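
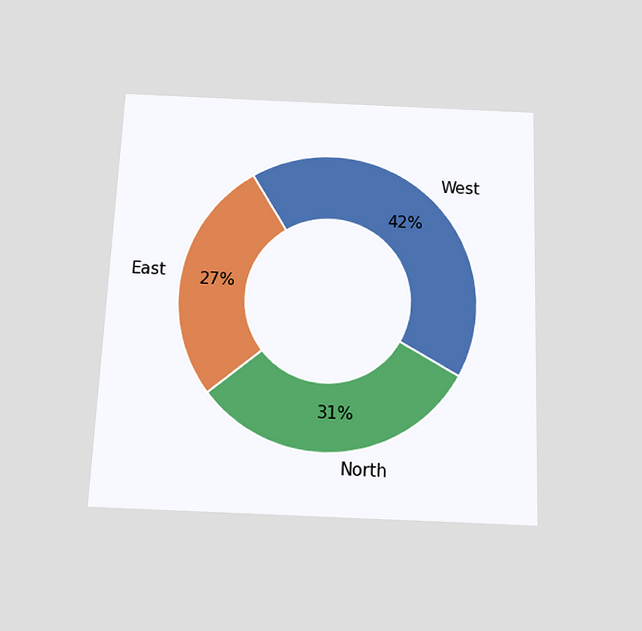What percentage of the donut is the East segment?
27%

The chart is tilted about 2° clockwise and viewed slightly from below. The East segment takes up 27% of the ring.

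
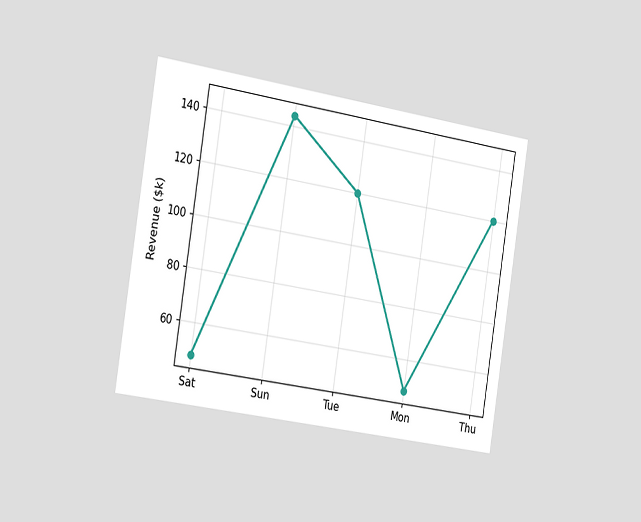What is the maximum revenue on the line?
The chart is tilted about 9° clockwise and viewed slightly from the left. The highest point is at Sun, and reading across to the y-axis gives $144k.

$144k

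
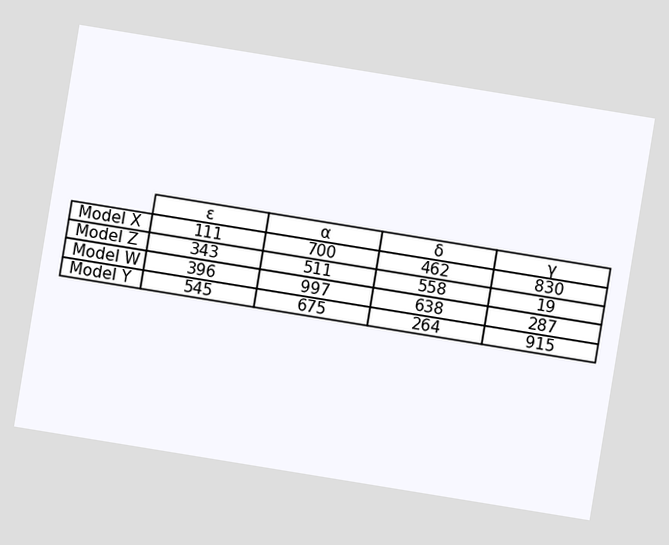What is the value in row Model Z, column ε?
The chart is tilted about 9° clockwise. The (Model Z, ε) cell reads 343.

343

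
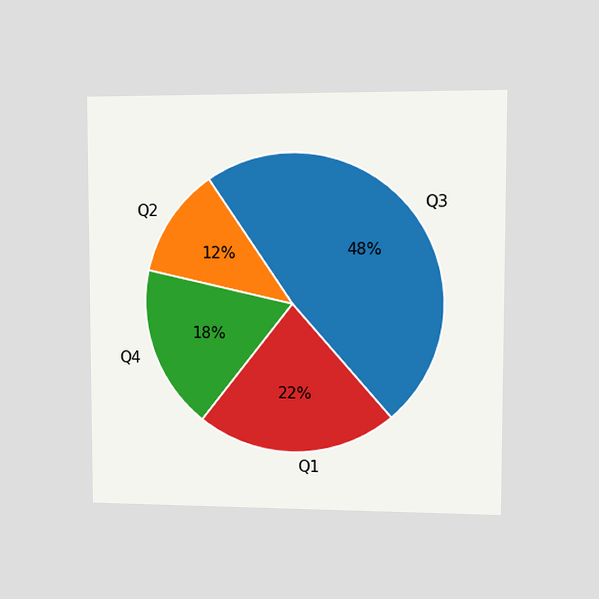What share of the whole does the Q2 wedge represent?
12%

The chart is viewed at a slight angle. The Q2 slice takes up 12% of the pie.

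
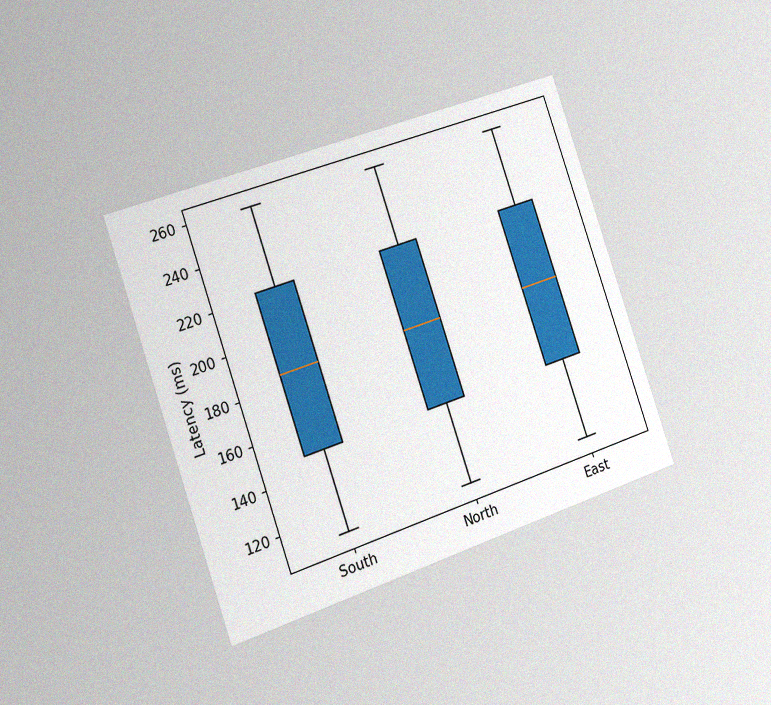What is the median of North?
185ms

The chart is tilted about 19° counter-clockwise and viewed slightly from the left, with some photo noise. The median line in the North box sits at 185ms.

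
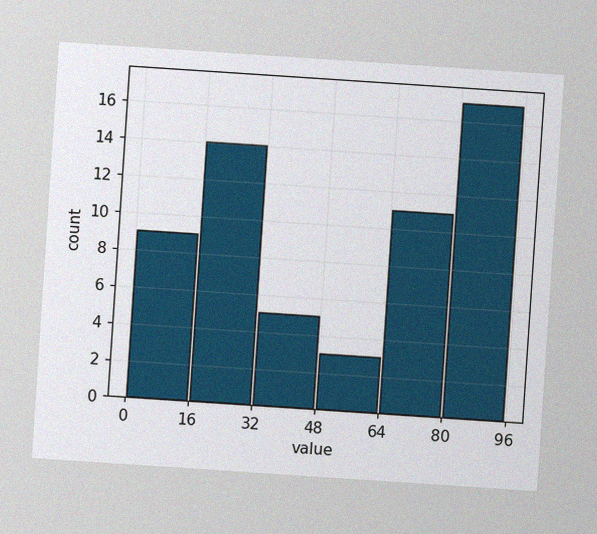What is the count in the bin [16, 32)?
14

The chart is tilted about 4° clockwise, with some photo noise. The [16, 32) bin has height 14.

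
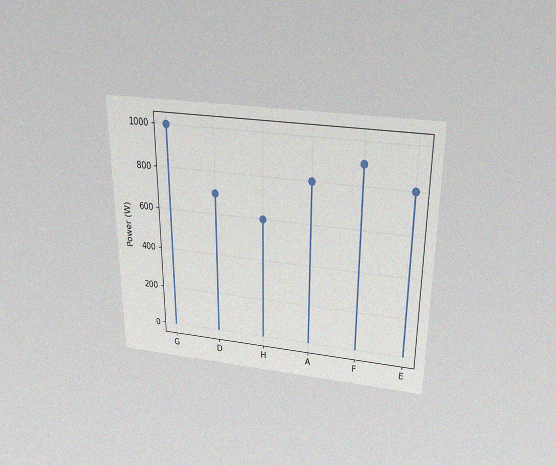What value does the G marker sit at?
The chart is viewed slightly from above, with some photo noise. The G marker sits at 1000W.

1000W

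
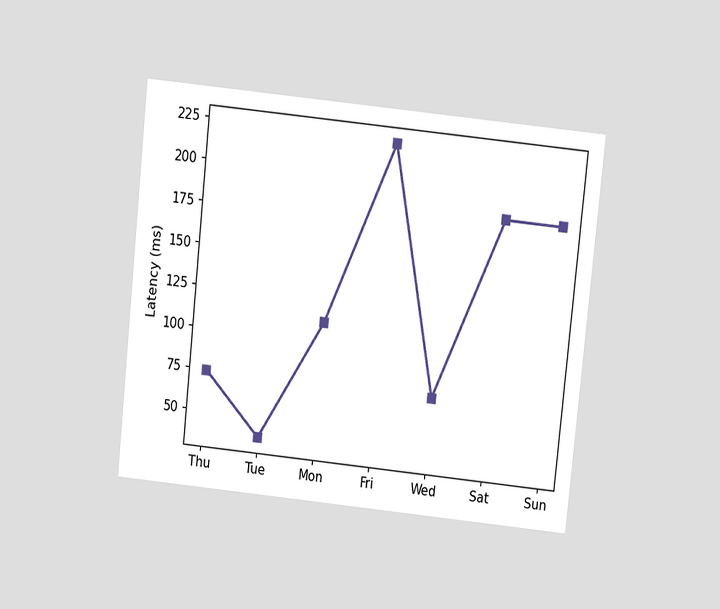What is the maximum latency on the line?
222ms

The chart is tilted about 6° clockwise and viewed slightly from above. The highest point is at Fri, and reading across to the y-axis gives 222ms.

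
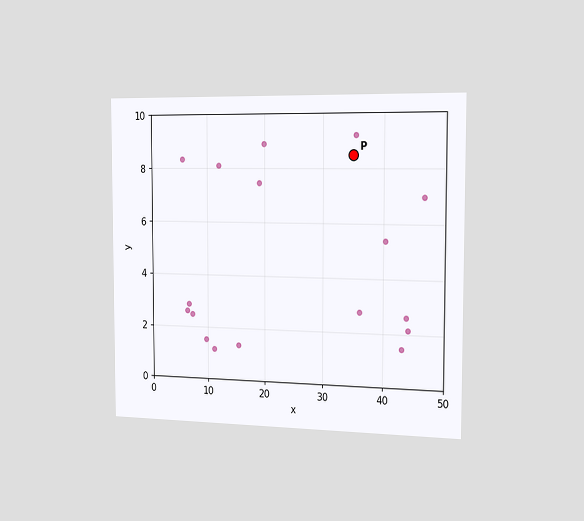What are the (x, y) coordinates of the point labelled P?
The chart is viewed slightly from the right. Following the gridlines from P to each axis, P sits at (35, 8.5).

(35, 8.5)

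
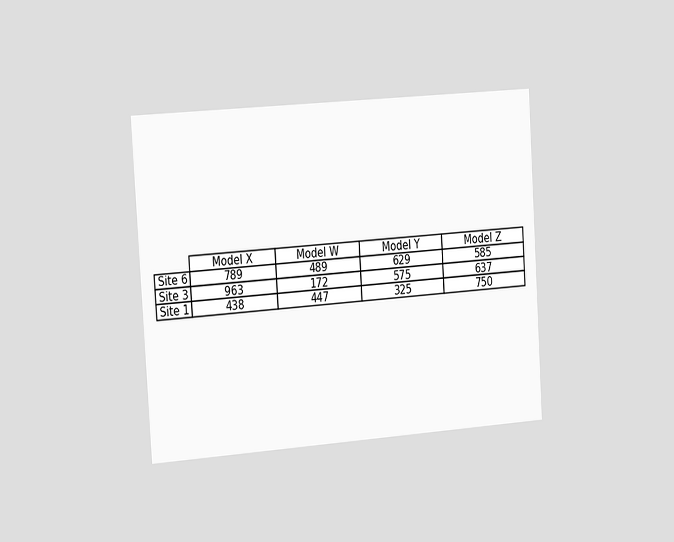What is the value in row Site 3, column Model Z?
The chart is tilted about 4° counter-clockwise and viewed slightly from the left. The (Site 3, Model Z) cell reads 637.

637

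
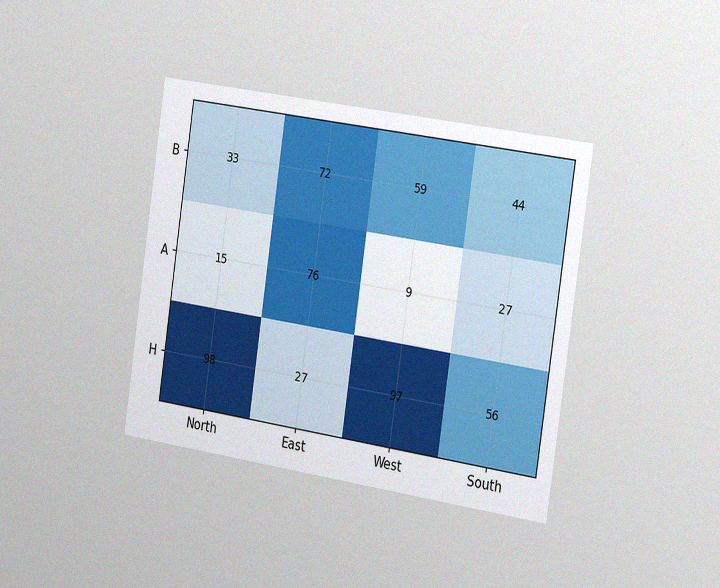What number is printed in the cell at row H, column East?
27

The chart is tilted about 8° clockwise and viewed slightly from the right, with some photo noise. The (H, East) cell reads 27.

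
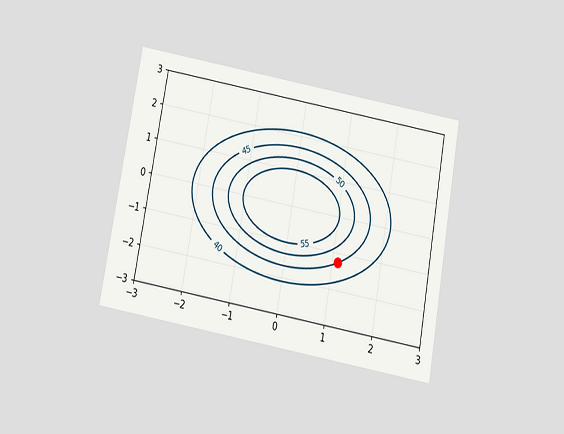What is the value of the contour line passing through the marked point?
45

The chart is tilted about 10° clockwise and viewed slightly from below. The marked point sits on the contour labelled 45.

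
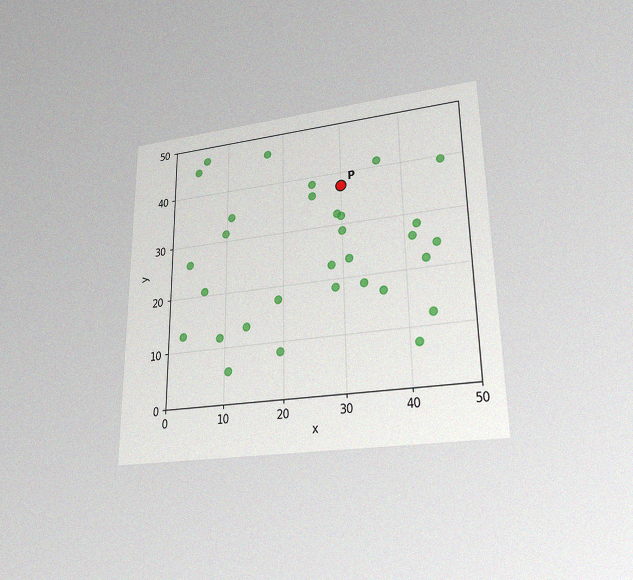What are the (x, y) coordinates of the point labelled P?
The chart is viewed at a slight angle, with some photo noise. Following the gridlines from P to each axis, P sits at (30, 37.5).

(30, 37.5)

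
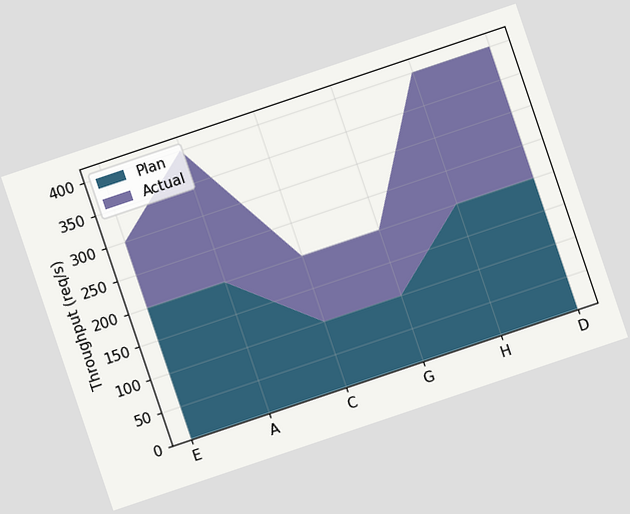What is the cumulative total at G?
The chart is tilted about 19° counter-clockwise. The stacked total at G reaches 200req/s.

200req/s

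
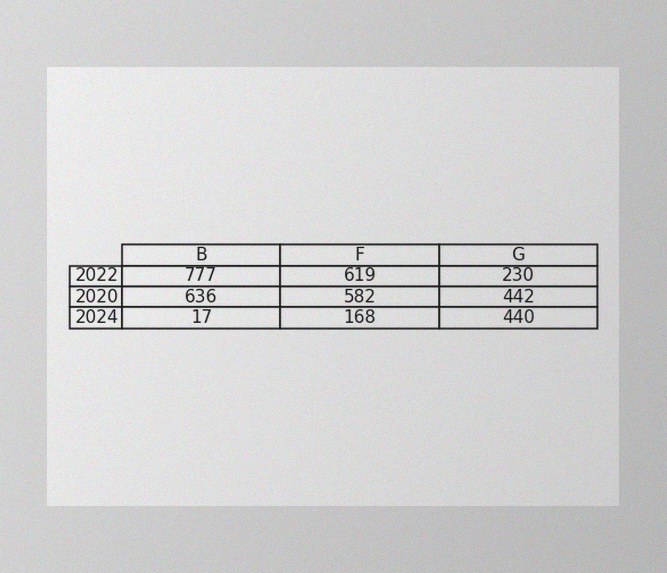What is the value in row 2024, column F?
The image has some photo noise and uneven lighting. The (2024, F) cell reads 168.

168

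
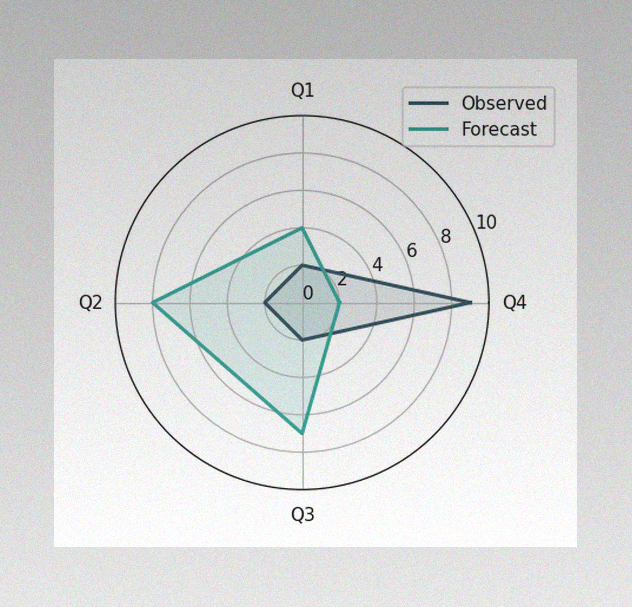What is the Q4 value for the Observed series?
9

The image has some photo noise and uneven lighting. On the Q4 axis, Observed reaches 9.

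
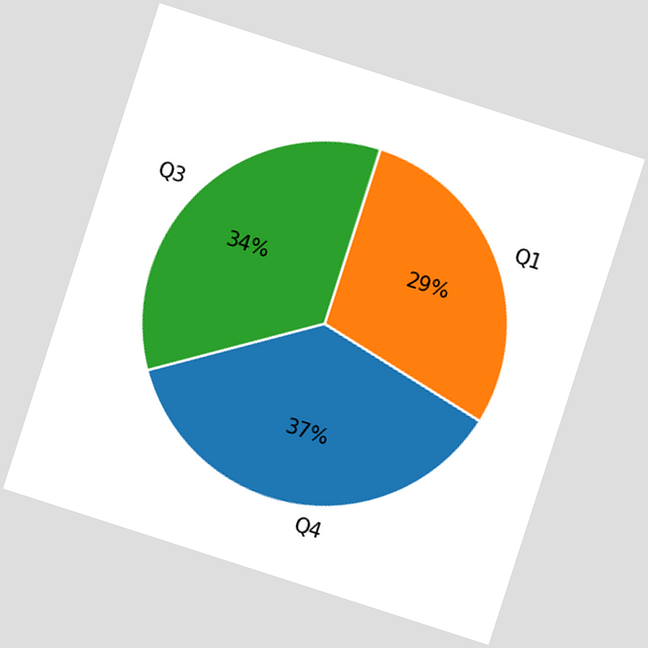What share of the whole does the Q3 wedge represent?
34%

The chart is tilted about 18° clockwise. The Q3 slice takes up 34% of the pie.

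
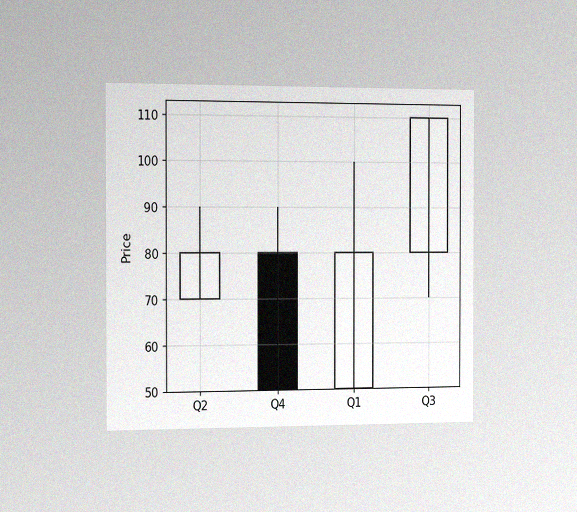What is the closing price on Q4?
The chart is viewed slightly from the left, with some photo noise. The Q4 candle closes at 50.

50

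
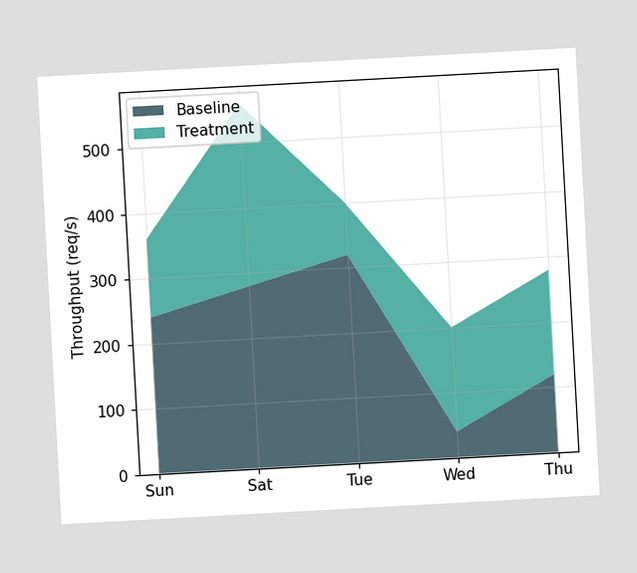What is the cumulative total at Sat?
The chart is tilted about 3° counter-clockwise. The stacked total at Sat reaches 560req/s.

560req/s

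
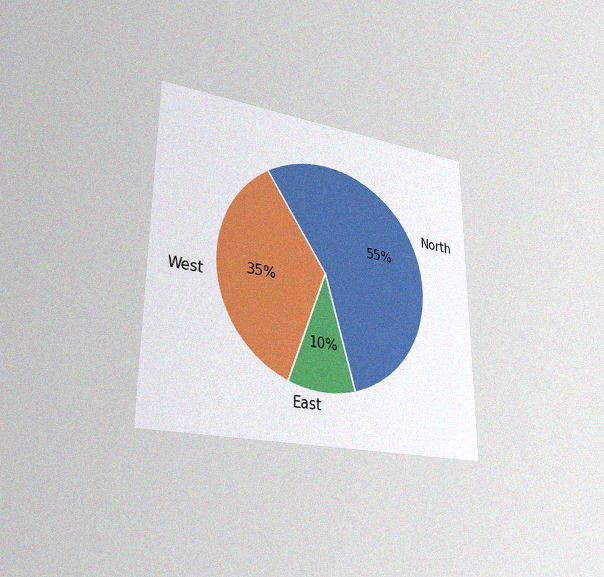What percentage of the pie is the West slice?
The chart is viewed slightly from the left, with some photo noise. The West slice takes up 35% of the pie.

35%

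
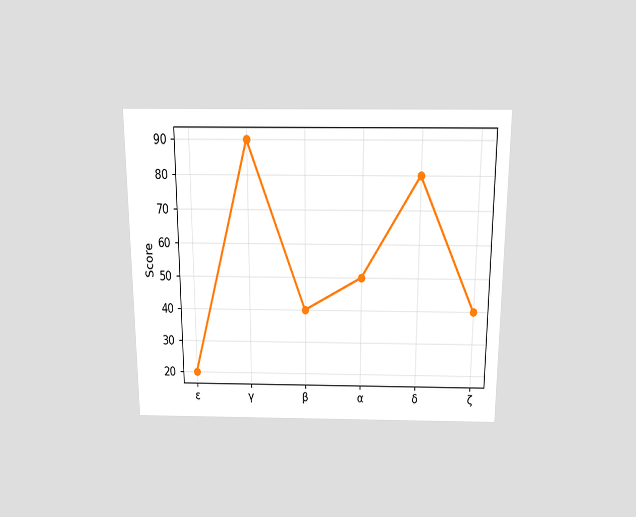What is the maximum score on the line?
The chart is viewed slightly from above. The highest point is at γ, and reading across to the y-axis gives 90.

90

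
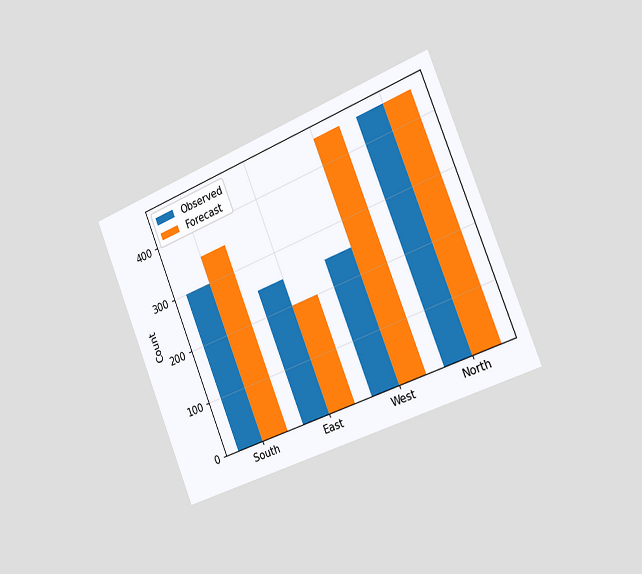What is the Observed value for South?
The chart is tilted about 22° counter-clockwise and viewed slightly from the right. The Observed bar at South reaches 300 on the y-axis.

300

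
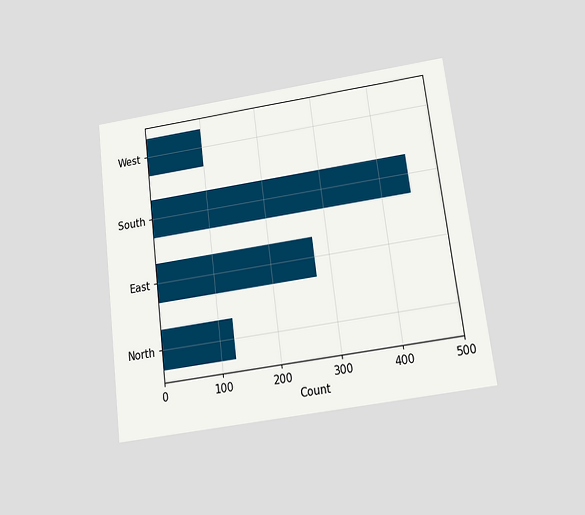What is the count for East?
The chart is tilted about 7° counter-clockwise and viewed slightly from below. Reading along the chart's x-axis, the East bar reaches 275.

275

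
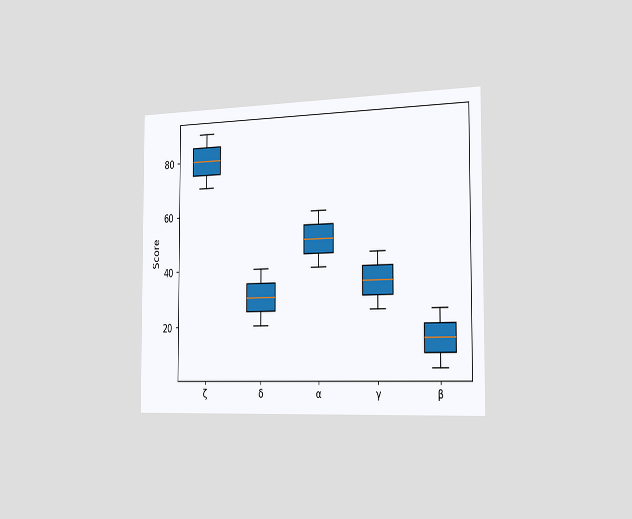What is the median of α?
50

The chart is viewed slightly from the right. The median line in the α box sits at 50.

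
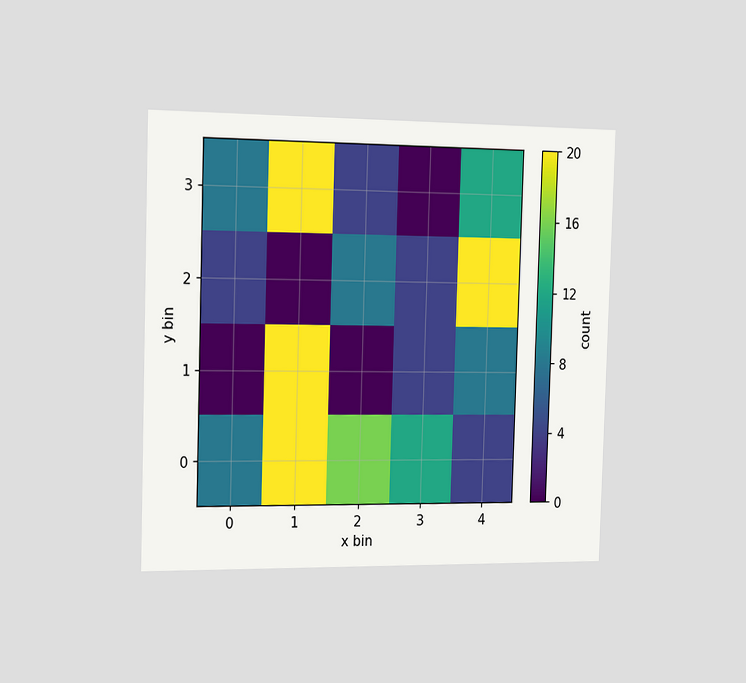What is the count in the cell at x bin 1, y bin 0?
20

The chart is viewed slightly from the left. Matching the cell (1, 0) against the colorbar gives 20.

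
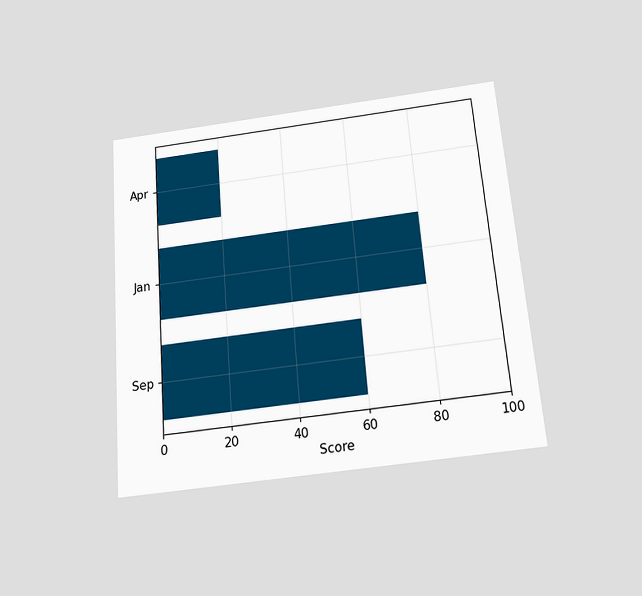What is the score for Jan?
80

The chart is tilted about 5° counter-clockwise and viewed slightly from below. Reading along the chart's x-axis, the Jan bar reaches 80.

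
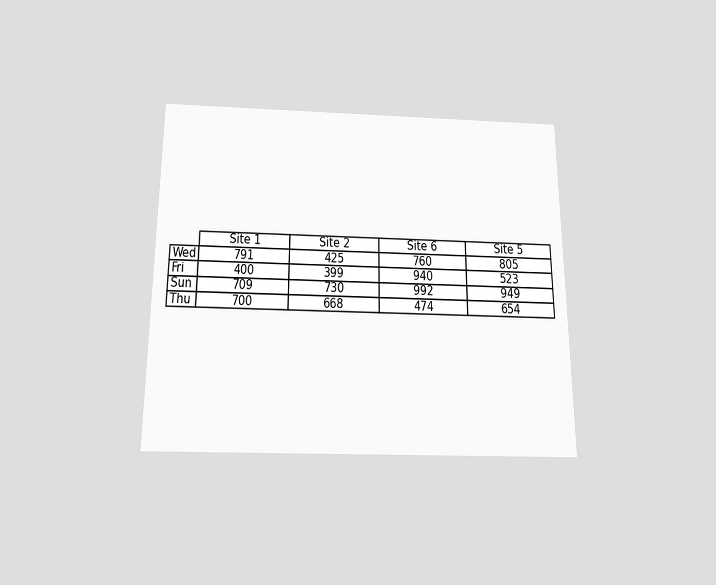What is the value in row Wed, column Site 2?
The chart is viewed slightly from below. The (Wed, Site 2) cell reads 425.

425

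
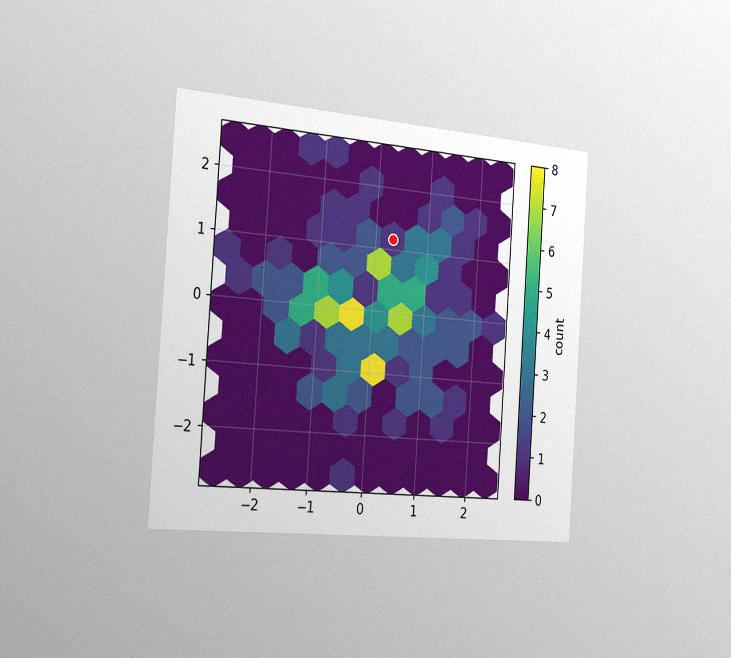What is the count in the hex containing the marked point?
1

The chart is tilted about 4° clockwise and viewed slightly from the left, with some photo noise. The marked hex reads 1 on the colorbar.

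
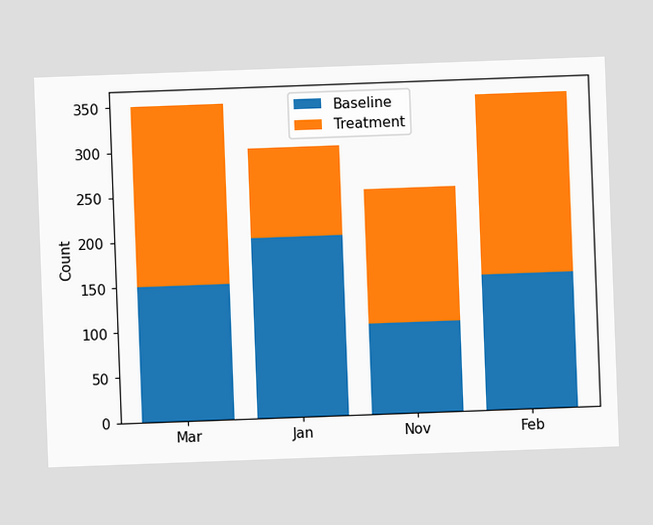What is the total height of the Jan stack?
300

The chart is tilted about 2° counter-clockwise. The Jan stack's top reaches 300 on the y-axis.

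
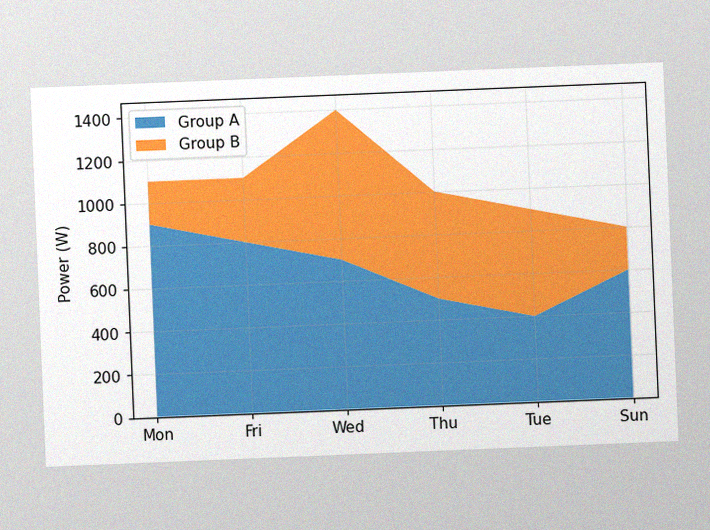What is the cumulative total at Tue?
900W

The chart is tilted about 2° counter-clockwise, with some photo noise. The stacked total at Tue reaches 900W.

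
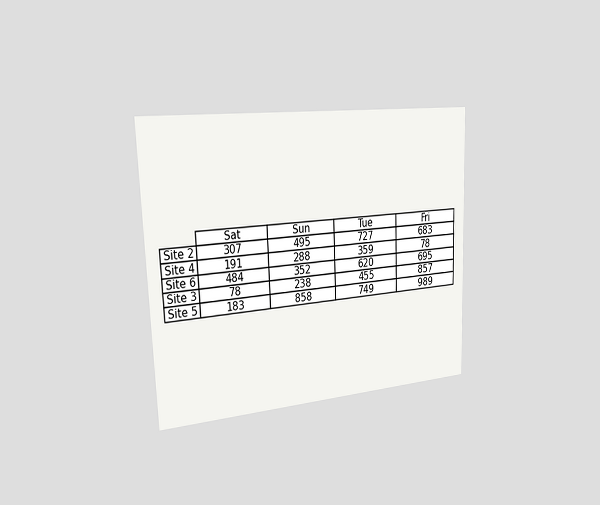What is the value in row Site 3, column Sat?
78

The chart is tilted about 2° counter-clockwise and viewed slightly from the left. The (Site 3, Sat) cell reads 78.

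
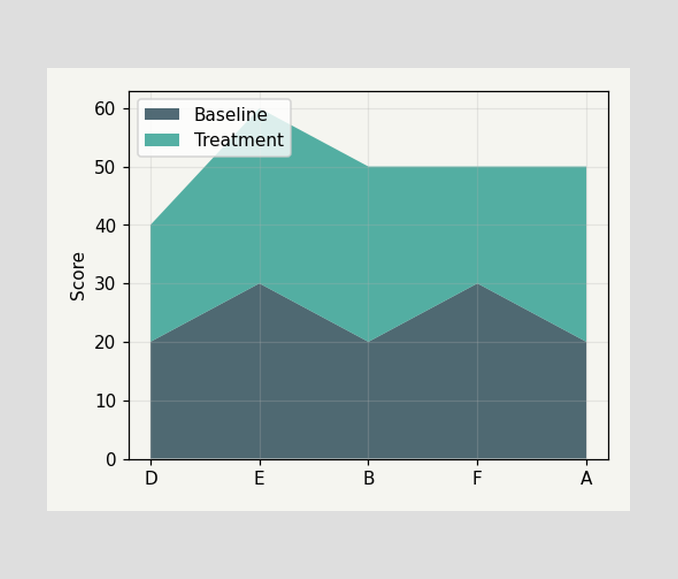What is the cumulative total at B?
The stacked total at B reaches 50.

50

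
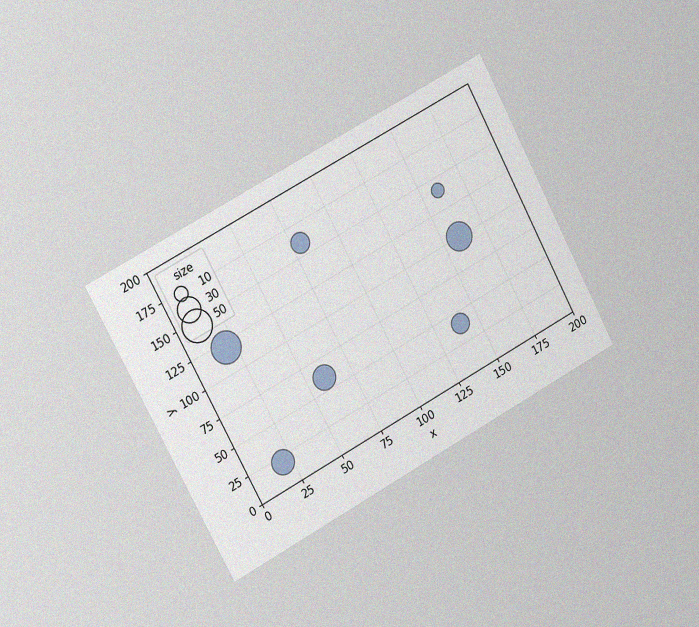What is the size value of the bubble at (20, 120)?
50

The chart is tilted about 28° counter-clockwise and viewed slightly from the left, with some photo noise. Matching the bubble at (20, 120) against the size legend gives 50.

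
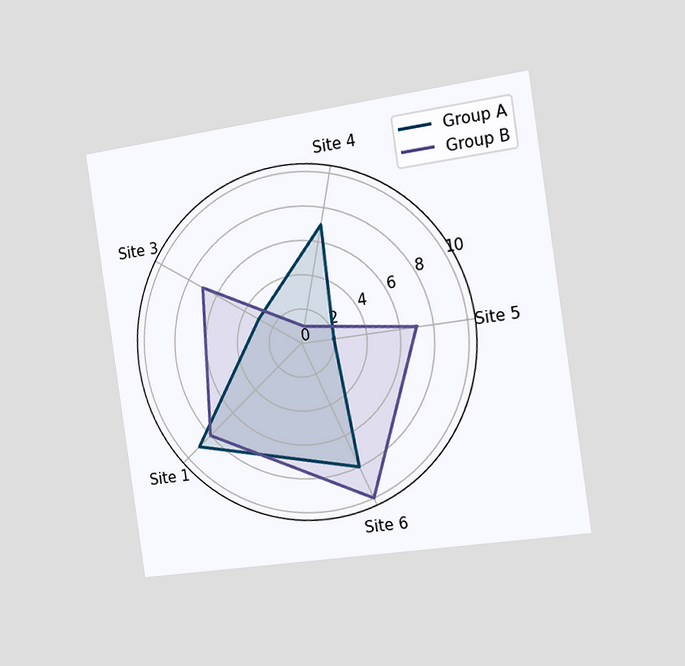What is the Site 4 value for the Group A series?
7

The chart is tilted about 8° counter-clockwise and viewed slightly from the right. On the Site 4 axis, Group A reaches 7.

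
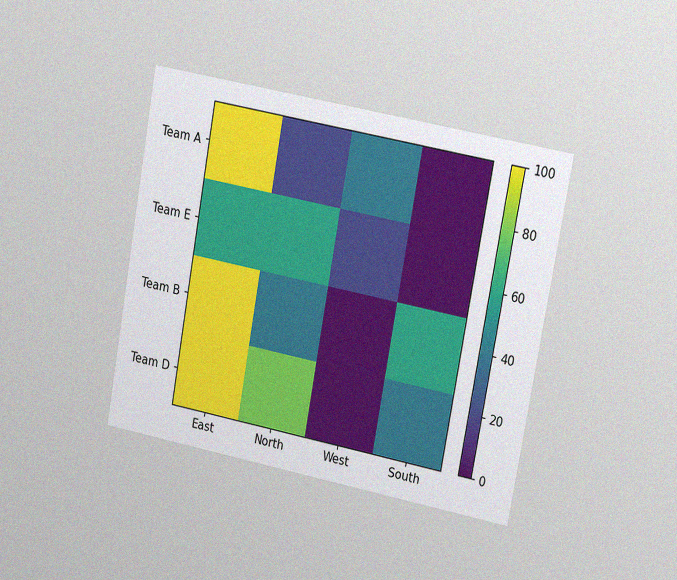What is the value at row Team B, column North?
The chart is tilted about 10° clockwise and viewed slightly from the right, with some photo noise. Matching cell (Team B, North) against the colorbar gives 40.

40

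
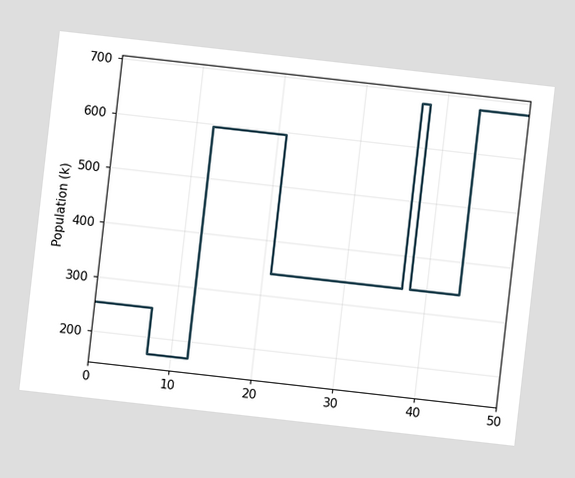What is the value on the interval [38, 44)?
The chart is tilted about 6° clockwise. On [38, 44) the step sits at 340k.

340k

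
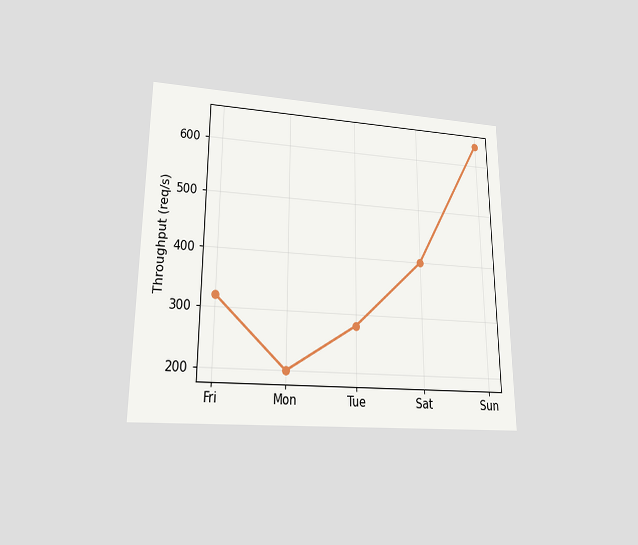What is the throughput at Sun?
The chart is viewed at a slight angle. At Sun, the line is at 640req/s.

640req/s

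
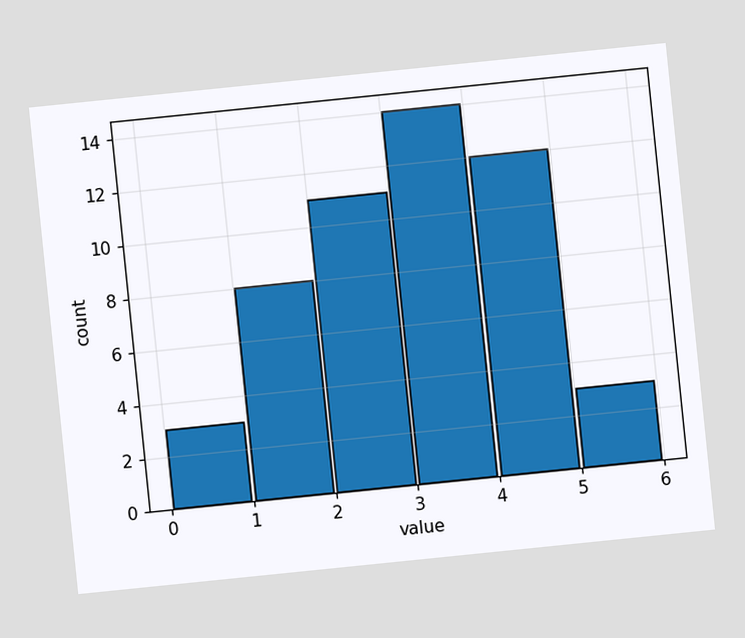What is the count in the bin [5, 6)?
The chart is tilted about 6° counter-clockwise. The [5, 6) bin has height 3.

3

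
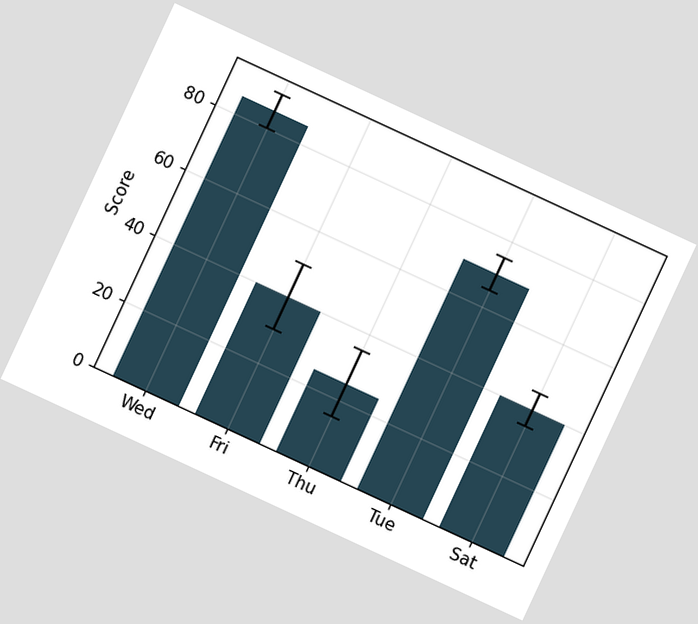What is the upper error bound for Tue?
The chart is tilted about 25° clockwise. The Tue bar's upper whisker reaches 75.

75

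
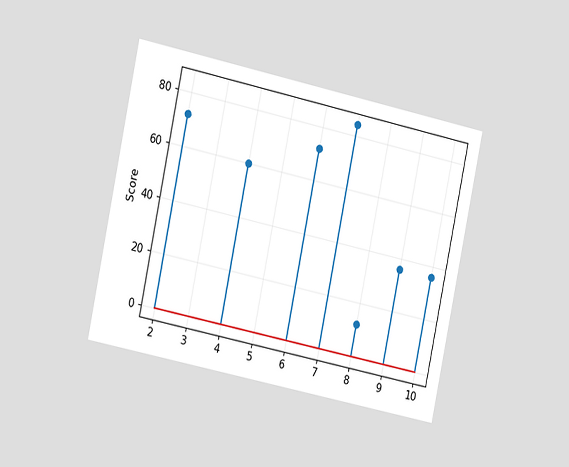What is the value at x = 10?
The chart is tilted about 12° clockwise and viewed at a slight angle. The stem at x=10 reaches 36.

36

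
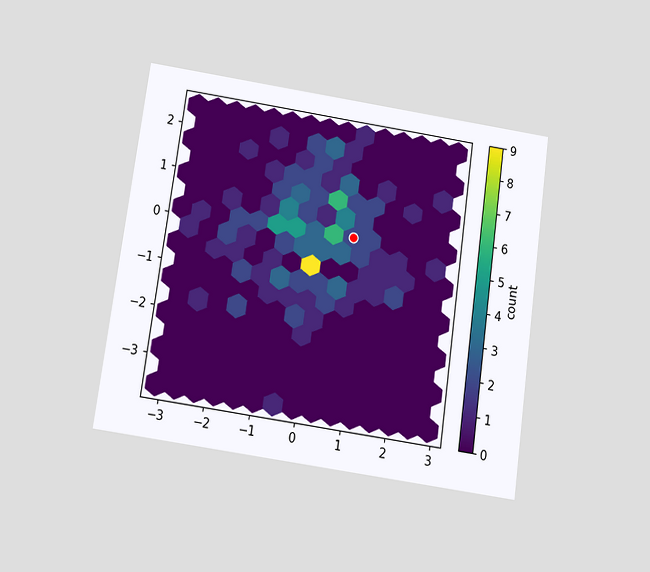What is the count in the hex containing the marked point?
The chart is tilted about 8° clockwise and viewed slightly from below. The marked hex reads 2 on the colorbar.

2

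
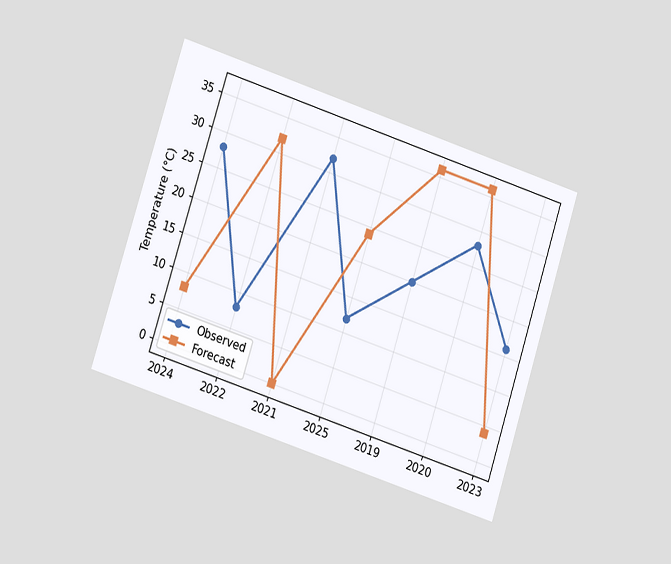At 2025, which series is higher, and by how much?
Forecast, by 12°C

The chart is tilted about 18° clockwise and viewed at a slight angle. At 2025, Forecast sits above the other line by 12°C.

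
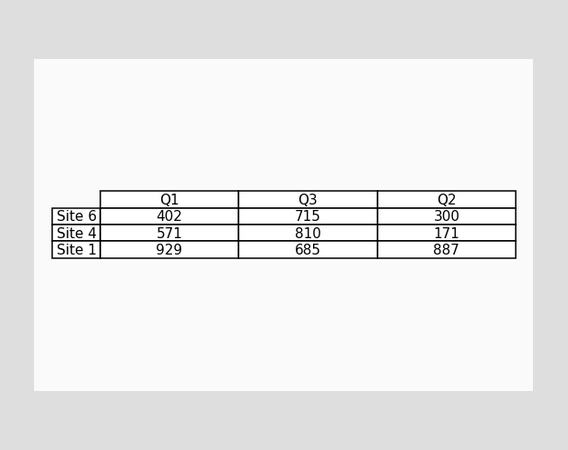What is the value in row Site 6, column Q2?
300

The (Site 6, Q2) cell reads 300.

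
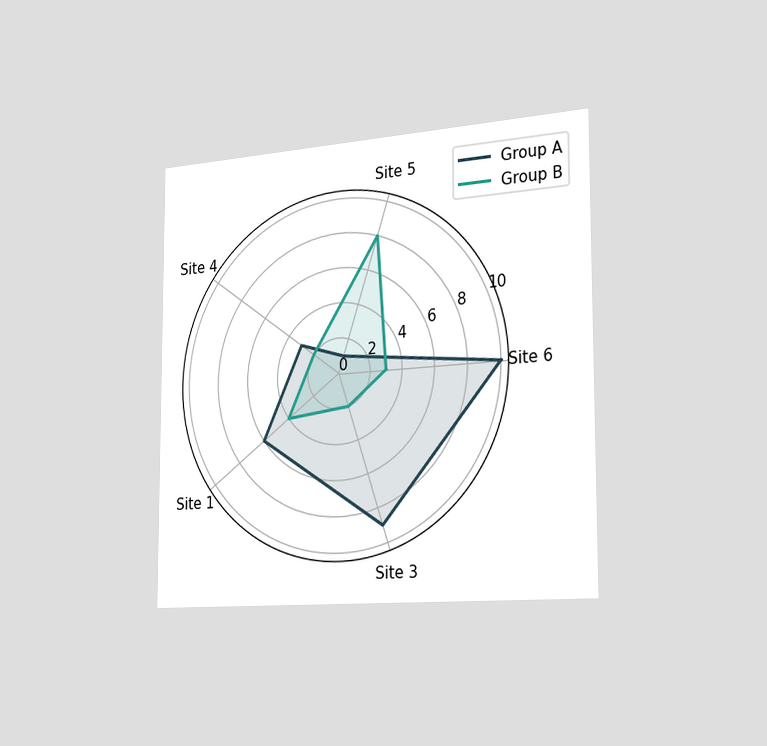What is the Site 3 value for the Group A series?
The chart is viewed slightly from the right. On the Site 3 axis, Group A reaches 9.

9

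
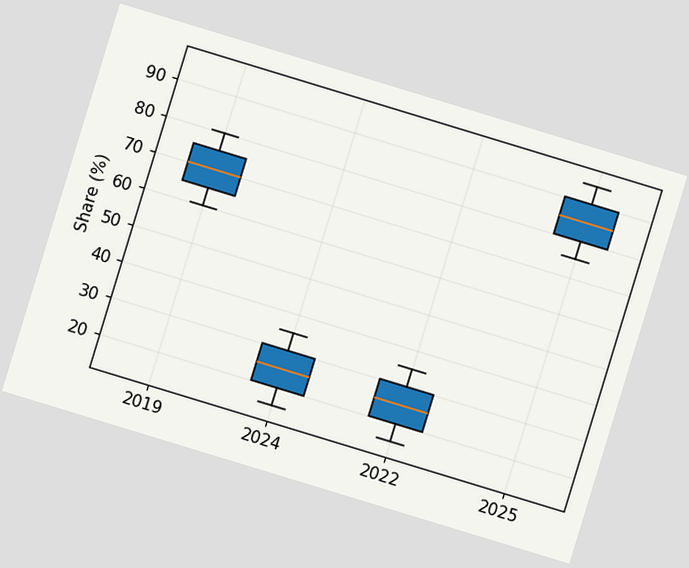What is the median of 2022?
The chart is tilted about 17° clockwise. The median line in the 2022 box sits at 25%.

25%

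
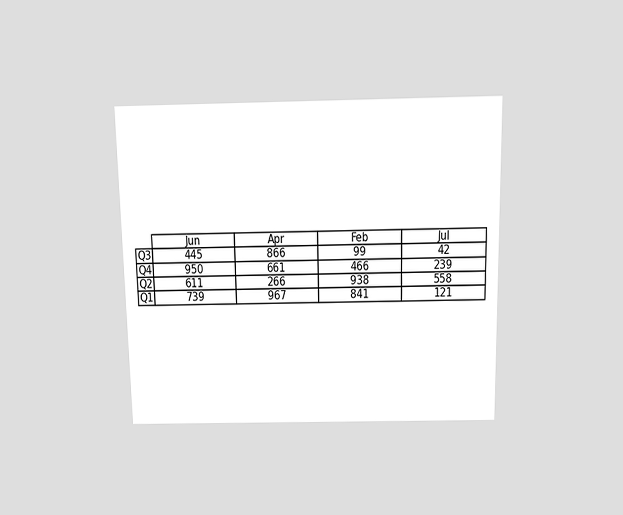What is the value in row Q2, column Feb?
The chart is viewed slightly from above. The (Q2, Feb) cell reads 938.

938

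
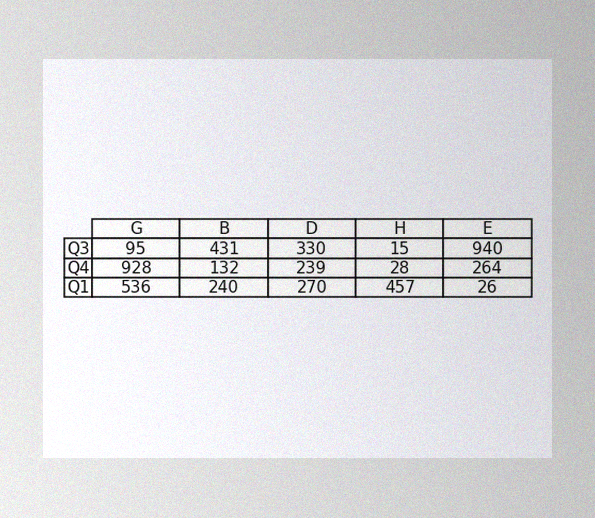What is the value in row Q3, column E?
The image has some photo noise and uneven lighting. The (Q3, E) cell reads 940.

940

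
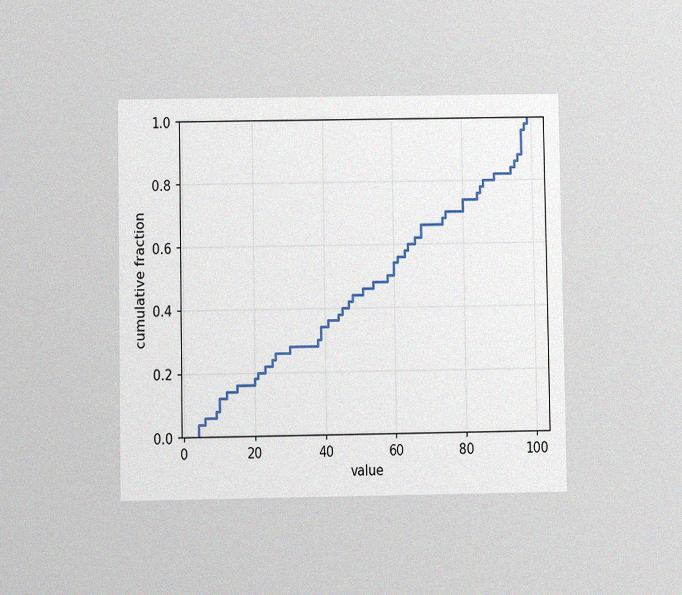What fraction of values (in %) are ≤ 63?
58%

The chart is viewed at a slight angle, with some photo noise. At x=63 the ECDF step is at 58%.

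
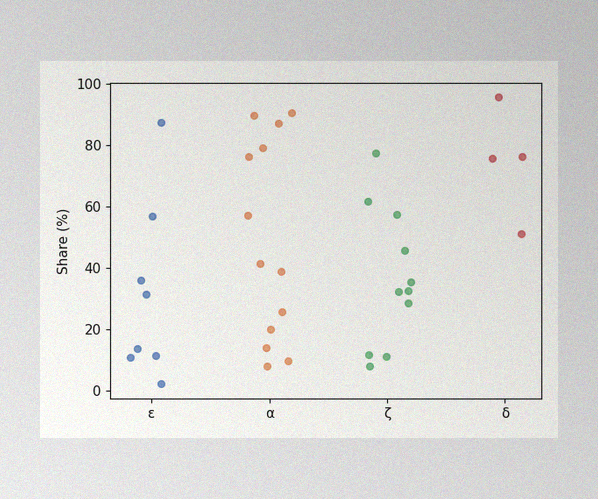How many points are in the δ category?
4

The image has some photo noise and uneven lighting. Counting the markers in the δ column gives 4.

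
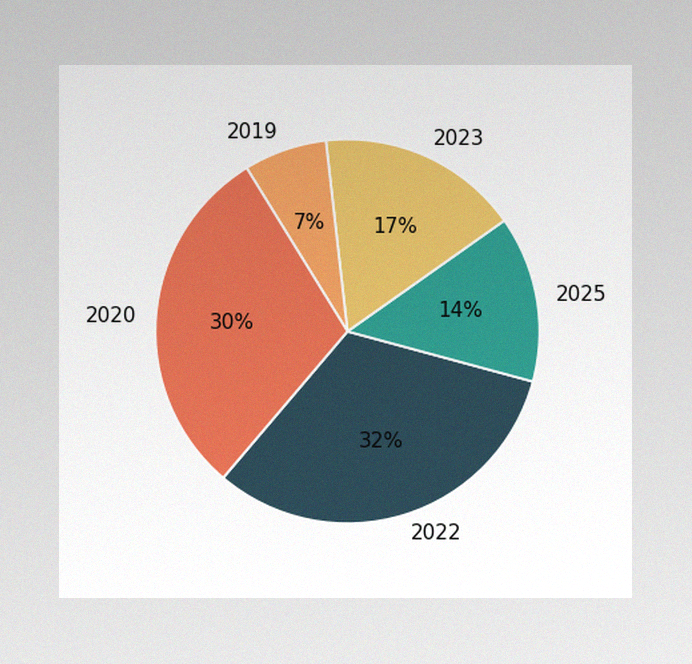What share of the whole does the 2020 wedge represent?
The image has some photo noise and uneven lighting. The 2020 slice takes up 30% of the pie.

30%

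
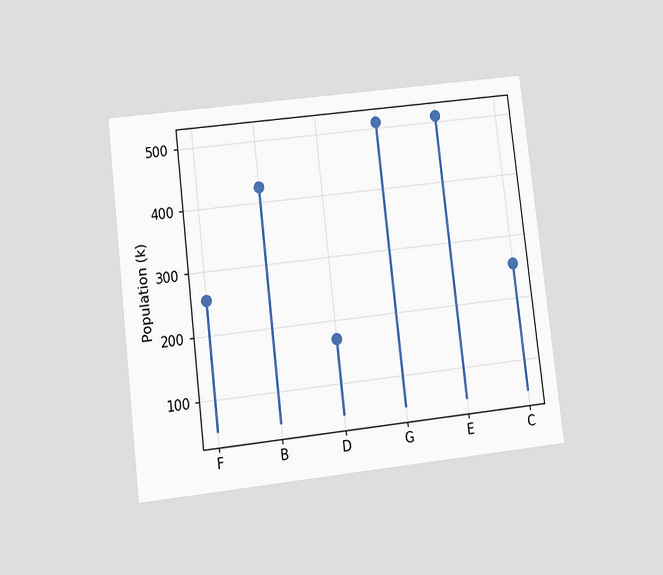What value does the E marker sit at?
The chart is tilted about 7° counter-clockwise and viewed at a slight angle. The E marker sits at 510k.

510k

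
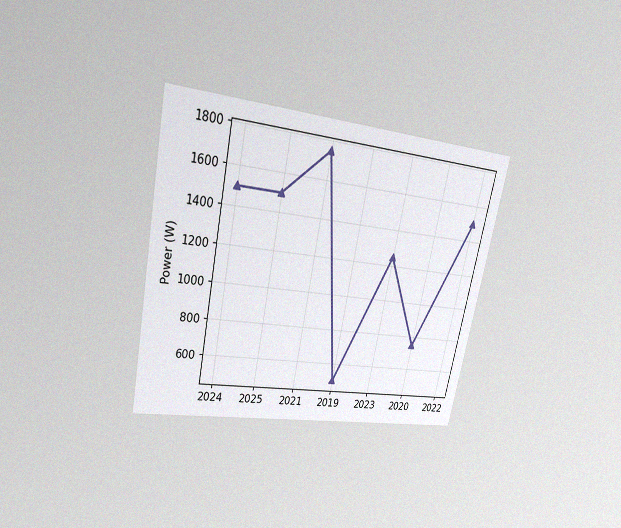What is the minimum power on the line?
500W

The chart is tilted about 12° clockwise and viewed at a slight angle, with some photo noise. The lowest point is at 2019, and reading across to the y-axis gives 500W.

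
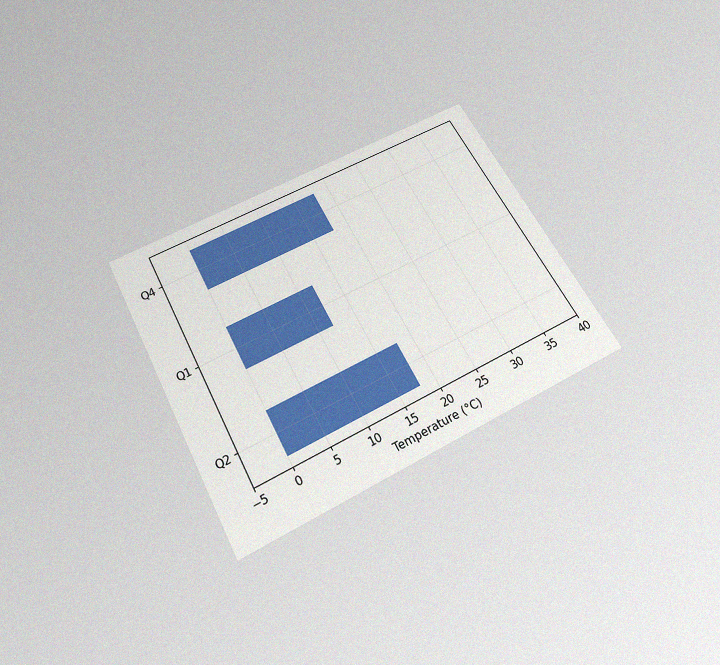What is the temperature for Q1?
12°C

The chart is tilted about 28° counter-clockwise and viewed slightly from below, with some photo noise. Reading along the chart's x-axis, the Q1 bar reaches 12°C.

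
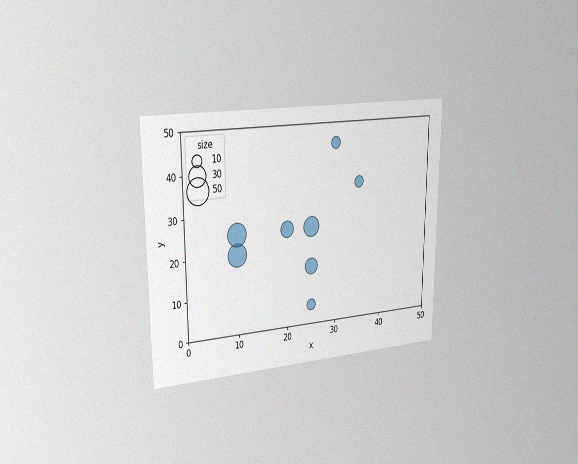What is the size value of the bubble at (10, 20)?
The chart is viewed slightly from the left, with some photo noise. Matching the bubble at (10, 20) against the size legend gives 40.

40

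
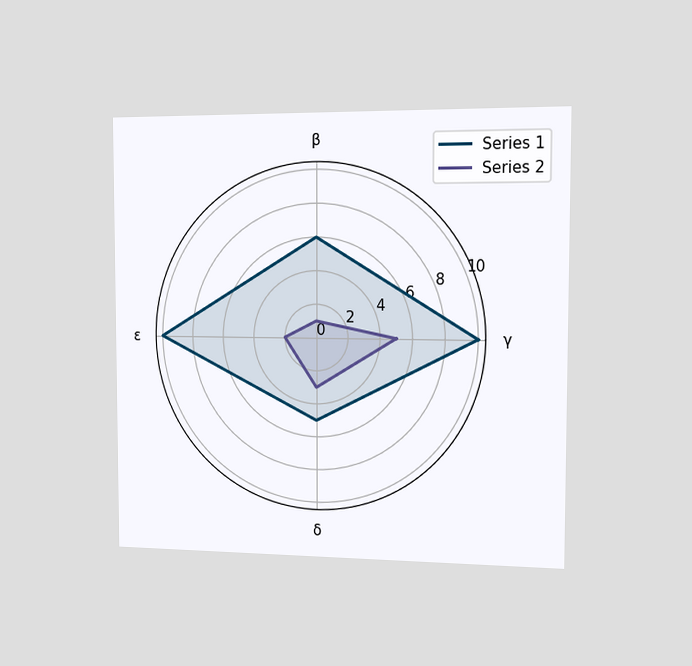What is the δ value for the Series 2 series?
3

The chart is viewed slightly from the right. On the δ axis, Series 2 reaches 3.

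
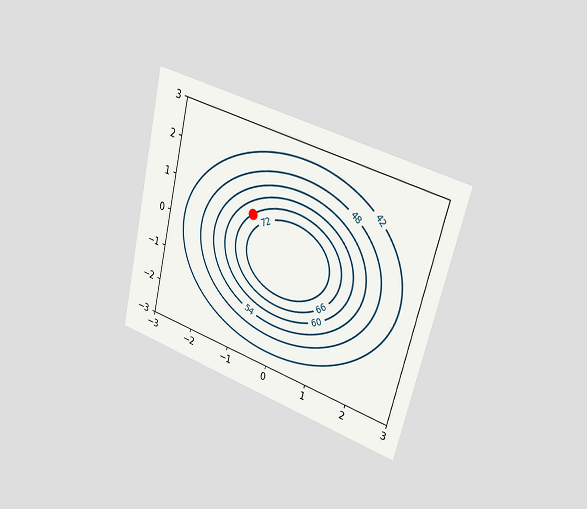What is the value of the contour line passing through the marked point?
66

The chart is tilted about 14° clockwise and viewed slightly from the right. The marked point sits on the contour labelled 66.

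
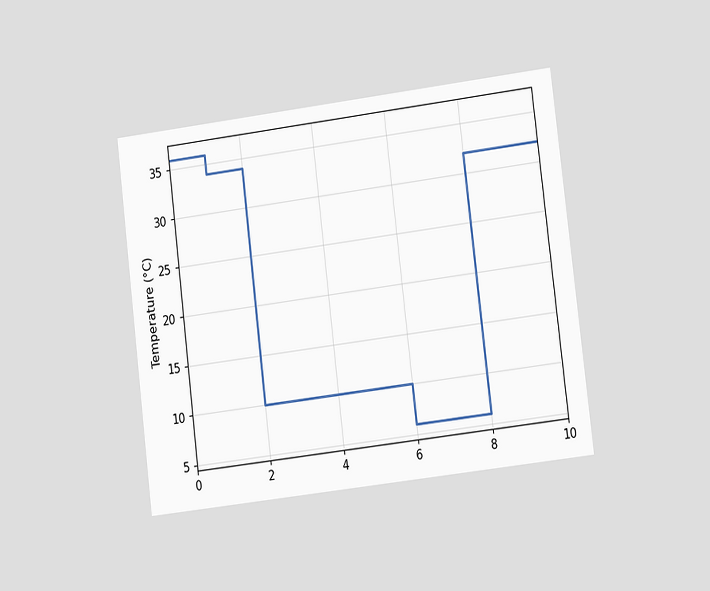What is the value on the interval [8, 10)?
32°C

The chart is tilted about 7° counter-clockwise and viewed at a slight angle. On [8, 10) the step sits at 32°C.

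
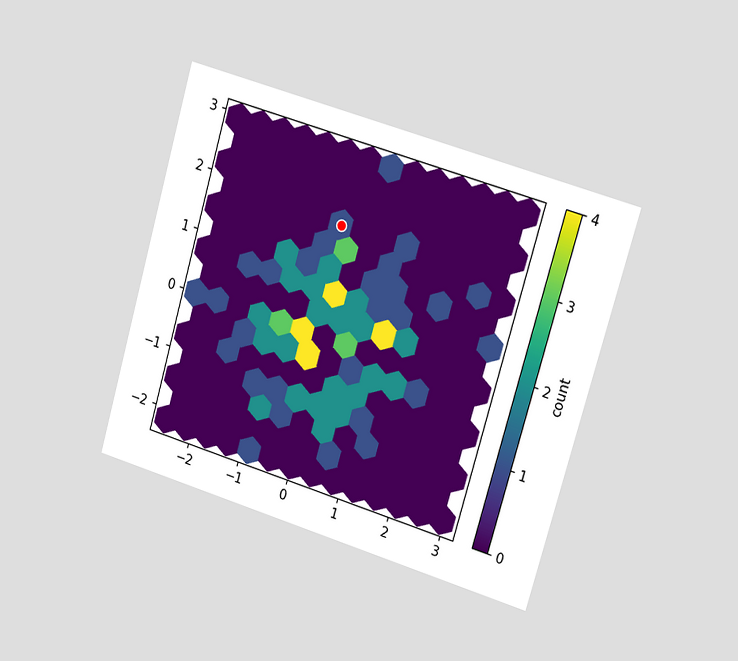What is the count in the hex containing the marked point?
1

The chart is tilted about 16° clockwise and viewed slightly from the right. The marked hex reads 1 on the colorbar.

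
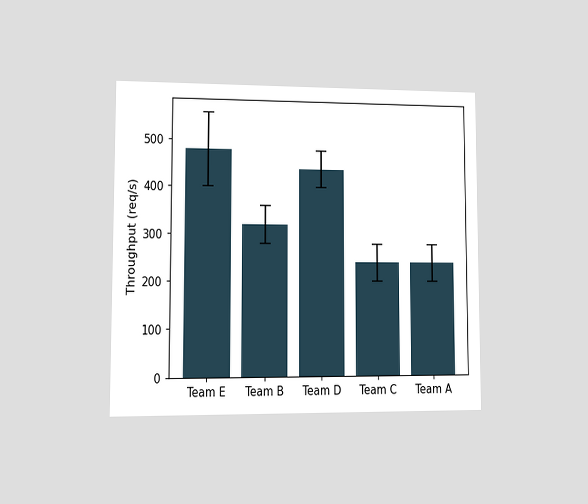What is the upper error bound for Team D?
The chart is viewed at a slight angle. The Team D bar's upper whisker reaches 480req/s.

480req/s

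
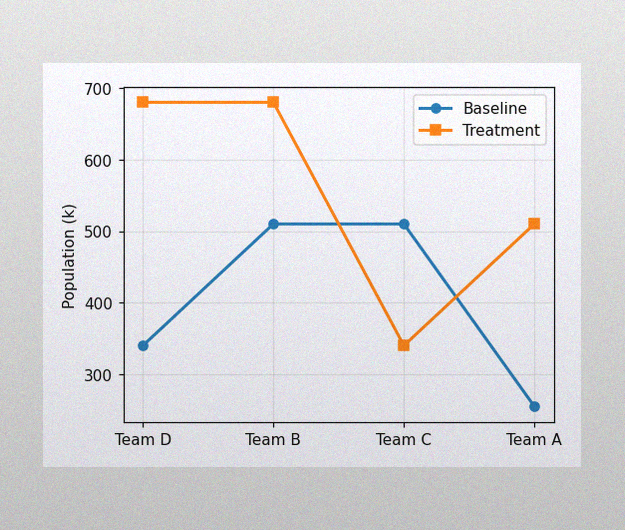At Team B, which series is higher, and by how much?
Treatment, by 170k

The image has some photo noise and uneven lighting. At Team B, Treatment sits above the other line by 170k.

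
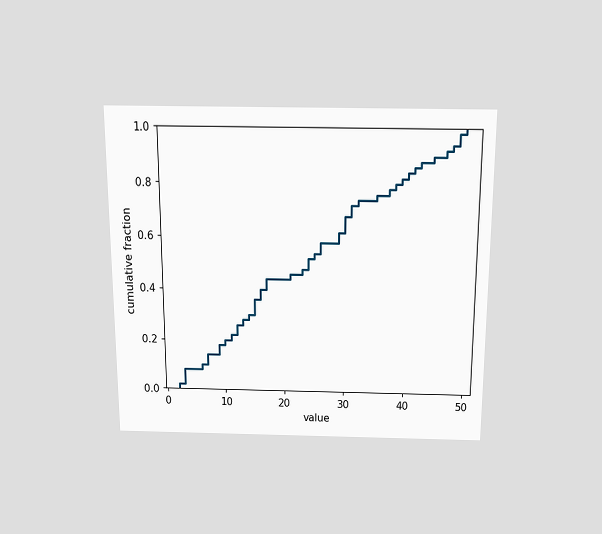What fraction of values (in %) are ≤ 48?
98%

The chart is viewed slightly from above. At x=48 the ECDF step is at 98%.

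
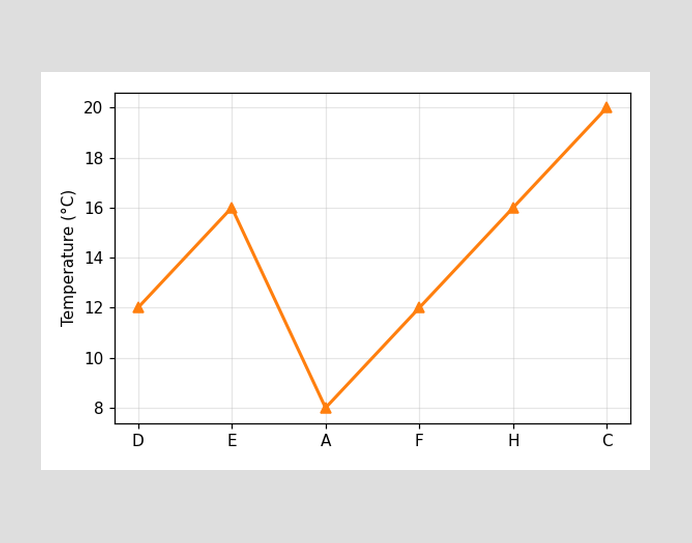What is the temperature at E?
At E, the line is at 16°C.

16°C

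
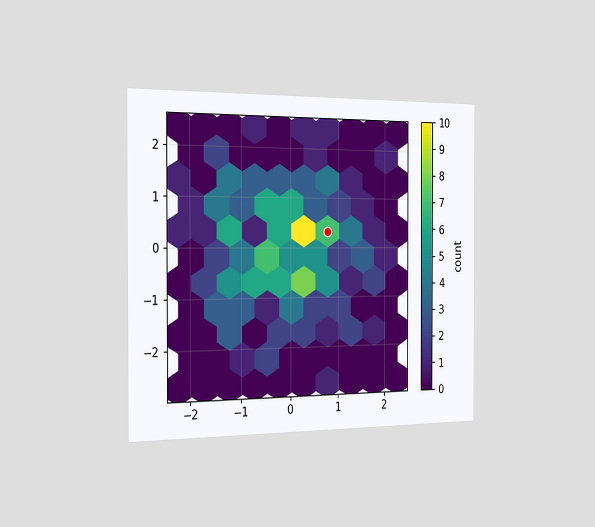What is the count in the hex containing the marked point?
The chart is viewed slightly from the left. The marked hex reads 7 on the colorbar.

7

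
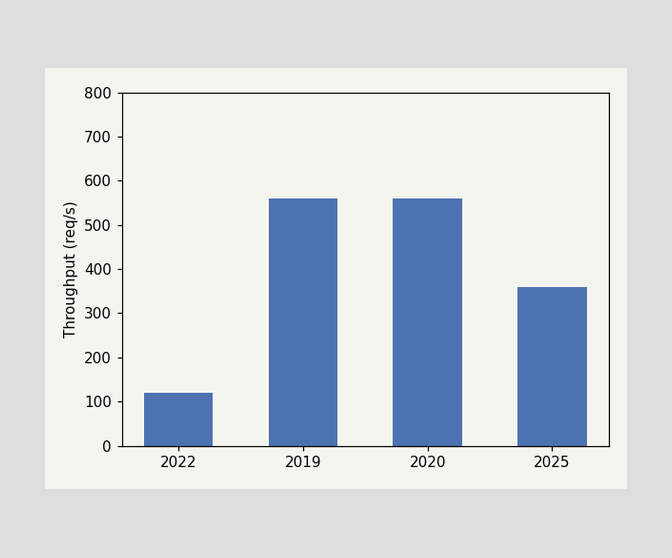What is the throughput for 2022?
Reading along the chart's y-axis, the 2022 bar reaches 120req/s.

120req/s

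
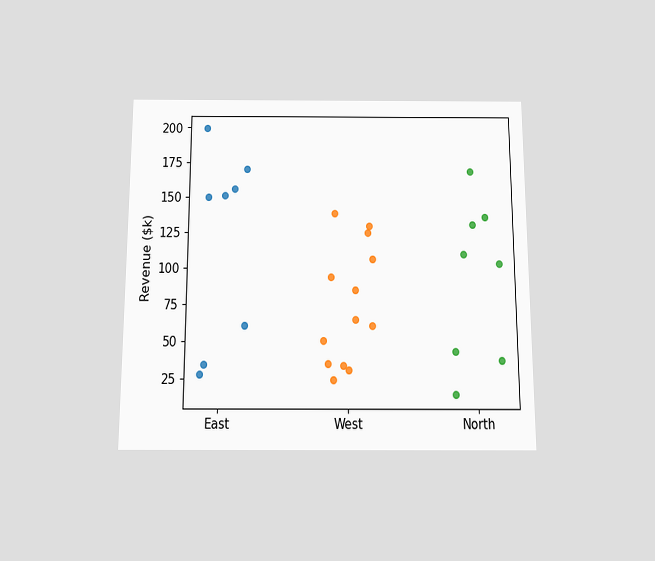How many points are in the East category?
The chart is viewed slightly from below. Counting the markers in the East column gives 8.

8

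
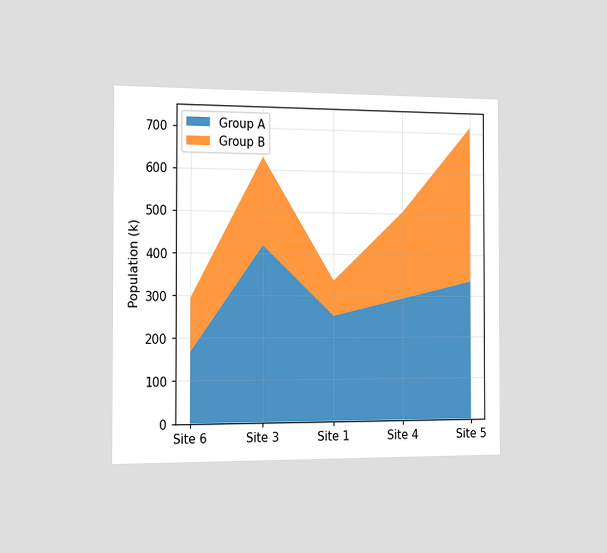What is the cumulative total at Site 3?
630k

The chart is viewed slightly from the left. The stacked total at Site 3 reaches 630k.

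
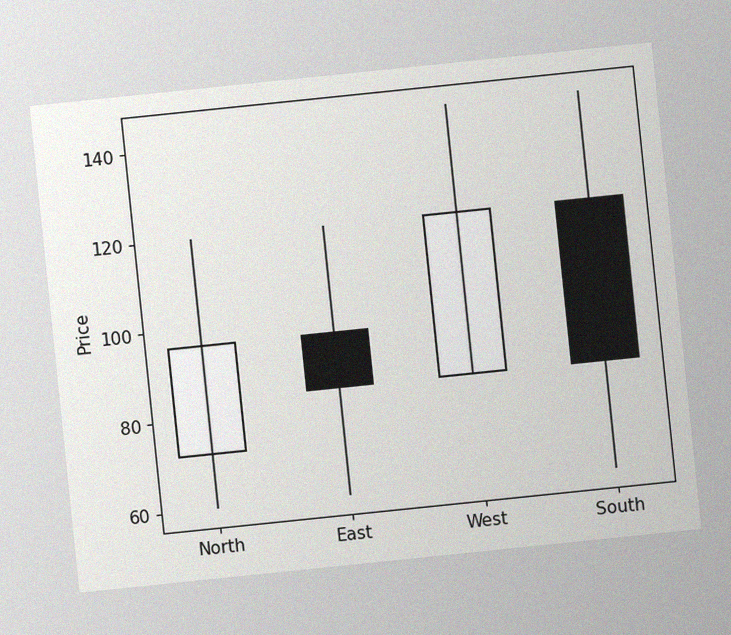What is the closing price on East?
84

The chart is tilted about 6° counter-clockwise, with some photo noise. The East candle closes at 84.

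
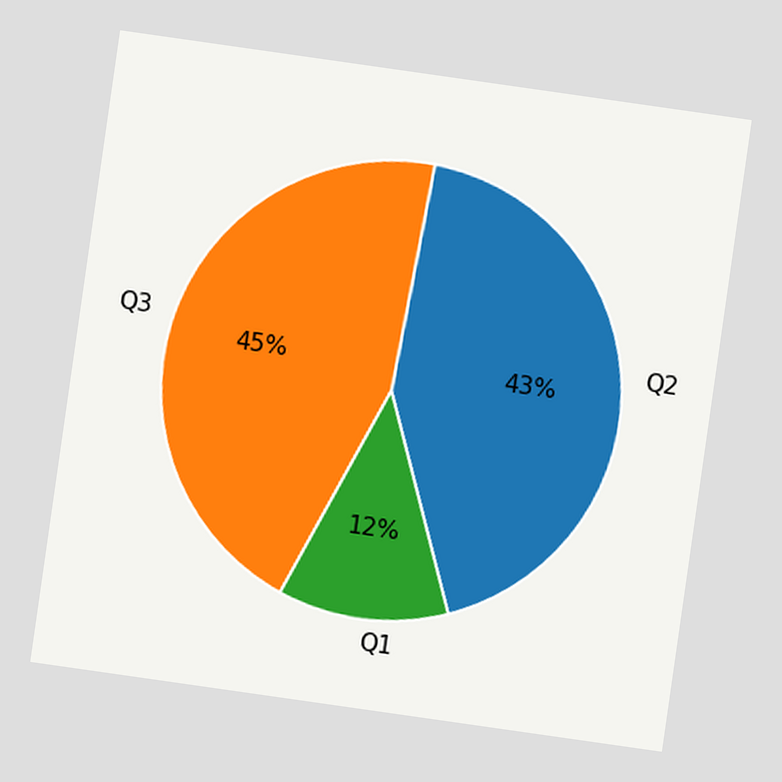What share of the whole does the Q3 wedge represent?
The chart is tilted about 8° clockwise. The Q3 slice takes up 45% of the pie.

45%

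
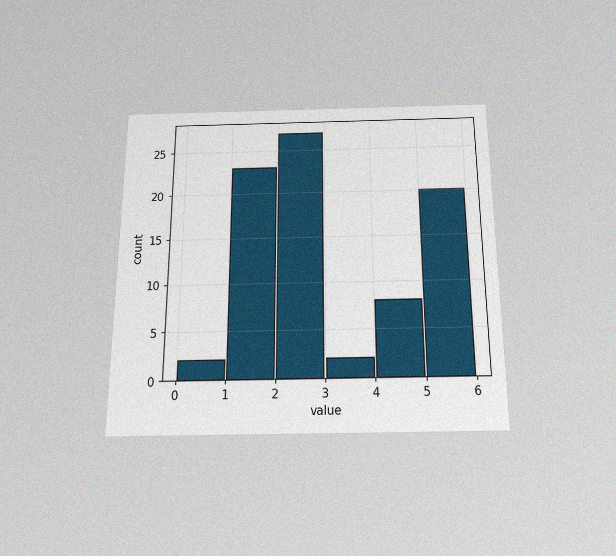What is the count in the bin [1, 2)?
The chart is viewed slightly from below, with some photo noise. The [1, 2) bin has height 23.

23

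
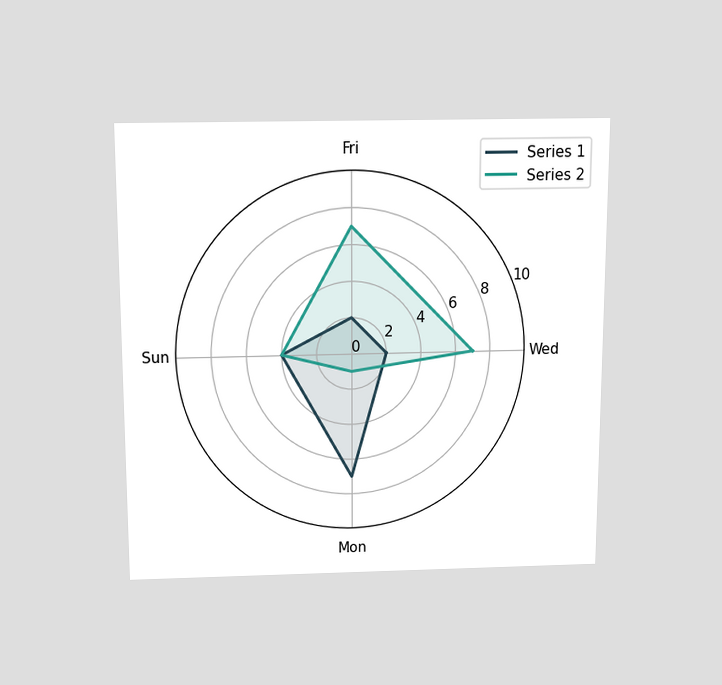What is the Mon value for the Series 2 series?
The chart is viewed slightly from above. On the Mon axis, Series 2 reaches 1.

1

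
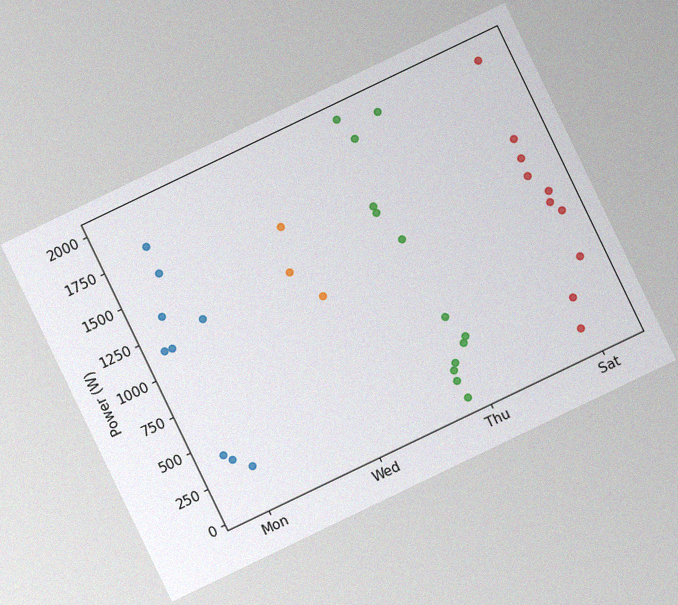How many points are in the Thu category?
13

The chart is tilted about 26° counter-clockwise, with some photo noise. Counting the markers in the Thu column gives 13.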